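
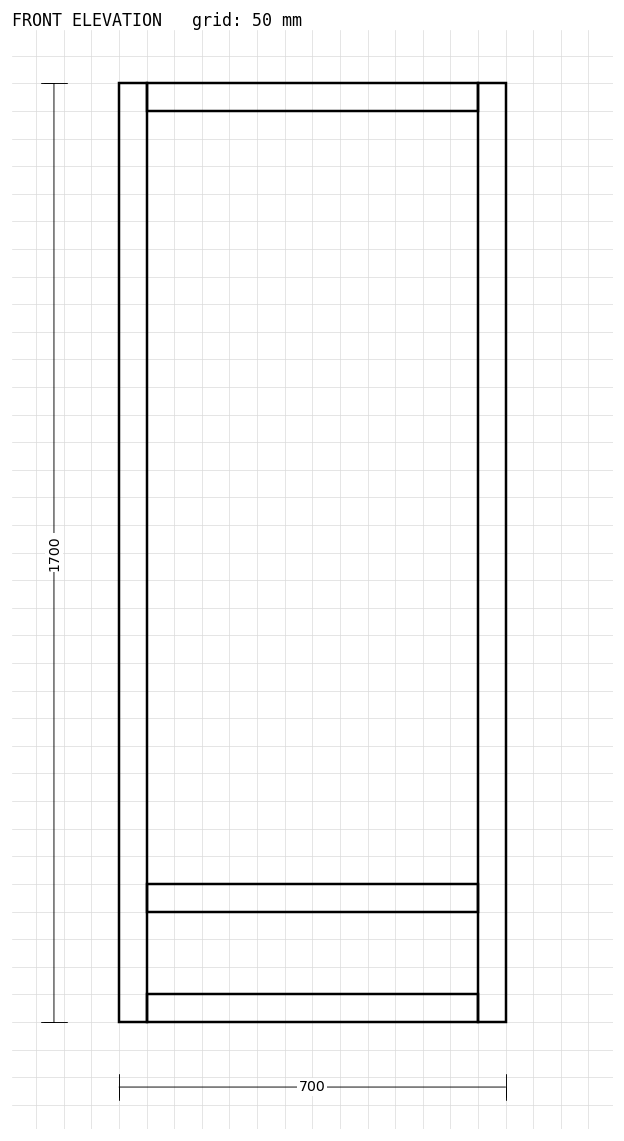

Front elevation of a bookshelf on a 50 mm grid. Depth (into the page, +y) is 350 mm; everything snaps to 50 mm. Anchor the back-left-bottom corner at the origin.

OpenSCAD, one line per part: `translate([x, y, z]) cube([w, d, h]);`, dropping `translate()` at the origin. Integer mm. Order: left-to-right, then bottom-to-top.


cube([50, 350, 1700]);
translate([50, 0, 0]) cube([600, 350, 50]);
translate([50, 0, 200]) cube([600, 350, 50]);
translate([50, 0, 1650]) cube([600, 350, 50]);
translate([650, 0, 0]) cube([50, 350, 1700]);


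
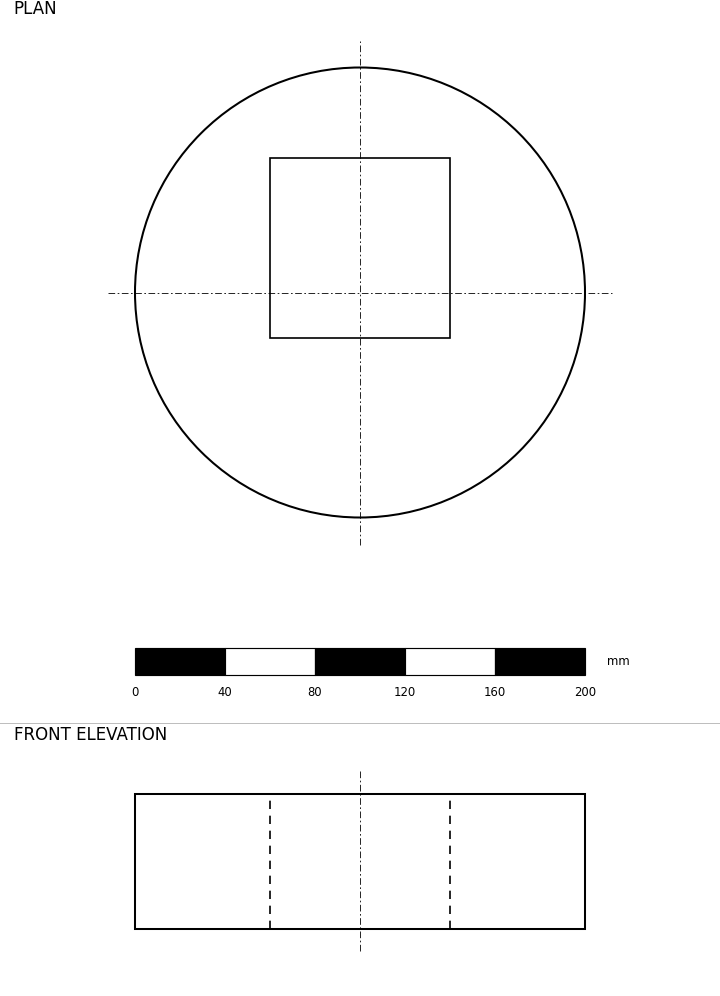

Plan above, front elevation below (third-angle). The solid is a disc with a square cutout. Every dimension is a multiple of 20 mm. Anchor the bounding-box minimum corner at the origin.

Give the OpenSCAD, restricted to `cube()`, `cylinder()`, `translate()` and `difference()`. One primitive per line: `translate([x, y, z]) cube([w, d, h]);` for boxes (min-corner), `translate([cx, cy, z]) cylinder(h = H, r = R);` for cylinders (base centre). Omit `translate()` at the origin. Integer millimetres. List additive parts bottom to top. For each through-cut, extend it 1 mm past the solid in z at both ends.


difference() {
  translate([100, 100, 0]) cylinder(h = 60, r = 100);
  translate([60, 80, -1]) cube([80, 80, 62]);
}


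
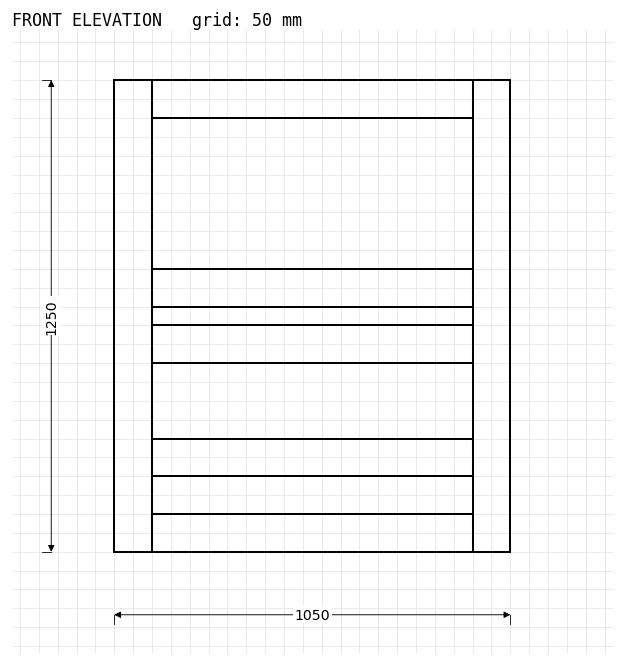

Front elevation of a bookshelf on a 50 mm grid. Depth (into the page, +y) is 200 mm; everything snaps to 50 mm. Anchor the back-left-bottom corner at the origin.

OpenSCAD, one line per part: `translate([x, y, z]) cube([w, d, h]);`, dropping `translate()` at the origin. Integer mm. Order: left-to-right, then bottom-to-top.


cube([100, 200, 1250]);
translate([100, 0, 0]) cube([850, 200, 100]);
translate([100, 0, 200]) cube([850, 200, 100]);
translate([100, 0, 500]) cube([850, 200, 100]);
translate([100, 0, 650]) cube([850, 200, 100]);
translate([100, 0, 1150]) cube([850, 200, 100]);
translate([950, 0, 0]) cube([100, 200, 1250]);


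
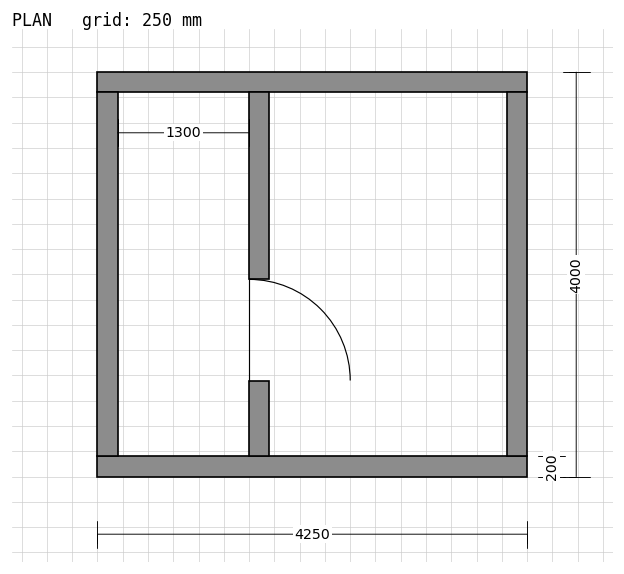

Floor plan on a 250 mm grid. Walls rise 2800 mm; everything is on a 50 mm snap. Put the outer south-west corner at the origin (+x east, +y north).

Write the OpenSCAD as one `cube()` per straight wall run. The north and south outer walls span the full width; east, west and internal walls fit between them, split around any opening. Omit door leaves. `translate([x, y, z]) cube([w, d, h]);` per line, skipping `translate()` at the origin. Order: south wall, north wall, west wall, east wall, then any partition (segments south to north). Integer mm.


cube([4250, 200, 2800]);
translate([0, 3800, 0]) cube([4250, 200, 2800]);
translate([0, 200, 0]) cube([200, 3600, 2800]);
translate([4050, 200, 0]) cube([200, 3600, 2800]);
translate([1500, 200, 0]) cube([200, 750, 2800]);
translate([1500, 1950, 0]) cube([200, 1850, 2800]);


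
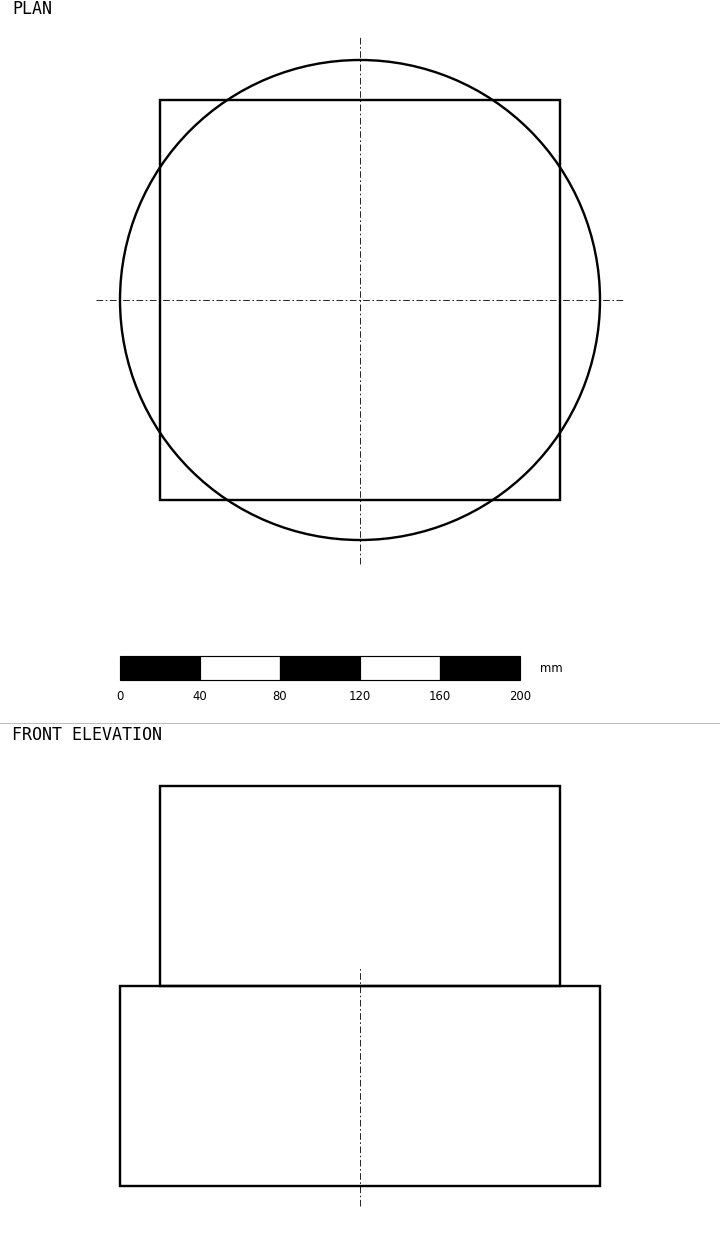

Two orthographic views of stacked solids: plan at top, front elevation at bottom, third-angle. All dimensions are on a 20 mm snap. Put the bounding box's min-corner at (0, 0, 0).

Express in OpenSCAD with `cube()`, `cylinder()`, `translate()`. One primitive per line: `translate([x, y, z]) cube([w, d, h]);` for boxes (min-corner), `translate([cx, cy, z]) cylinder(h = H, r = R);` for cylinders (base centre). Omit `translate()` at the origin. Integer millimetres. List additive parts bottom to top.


translate([120, 120, 0]) cylinder(h = 100, r = 120);
translate([20, 20, 100]) cube([200, 200, 100]);


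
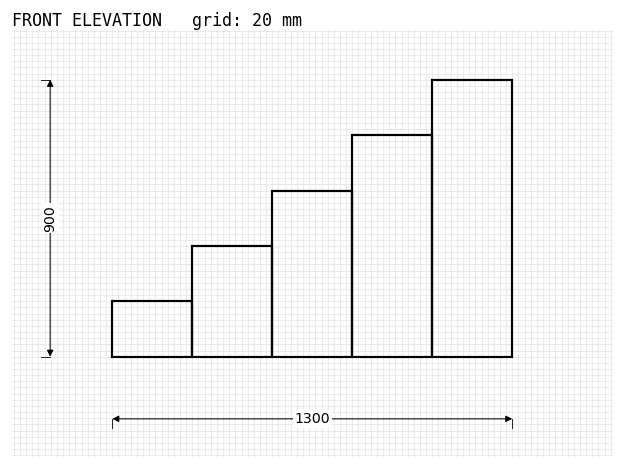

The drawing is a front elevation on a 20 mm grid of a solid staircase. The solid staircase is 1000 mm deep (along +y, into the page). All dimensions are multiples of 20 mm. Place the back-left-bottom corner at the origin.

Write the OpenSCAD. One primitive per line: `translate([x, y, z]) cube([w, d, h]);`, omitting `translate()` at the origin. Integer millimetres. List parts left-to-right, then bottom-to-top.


cube([260, 1000, 180]);
translate([260, 0, 0]) cube([260, 1000, 360]);
translate([520, 0, 0]) cube([260, 1000, 540]);
translate([780, 0, 0]) cube([260, 1000, 720]);
translate([1040, 0, 0]) cube([260, 1000, 900]);


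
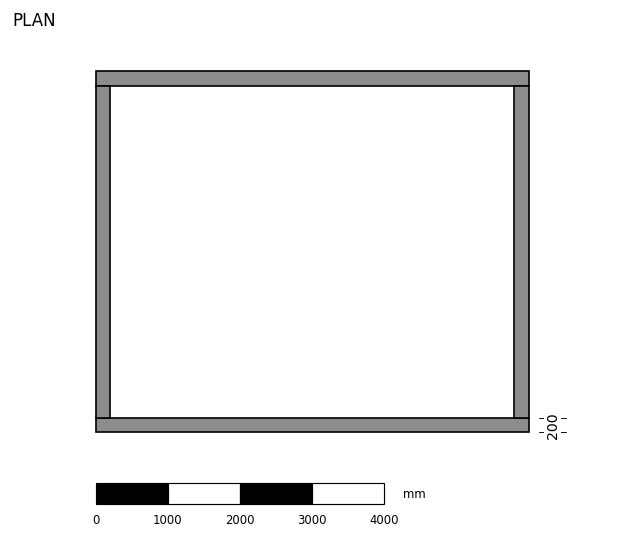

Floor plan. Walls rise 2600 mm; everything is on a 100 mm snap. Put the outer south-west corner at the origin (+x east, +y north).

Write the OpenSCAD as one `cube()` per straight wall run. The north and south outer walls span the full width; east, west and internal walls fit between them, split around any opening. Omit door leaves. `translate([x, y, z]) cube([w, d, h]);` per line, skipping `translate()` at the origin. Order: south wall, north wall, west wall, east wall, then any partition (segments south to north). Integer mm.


cube([6000, 200, 2600]);
translate([0, 4800, 0]) cube([6000, 200, 2600]);
translate([0, 200, 0]) cube([200, 4600, 2600]);
translate([5800, 200, 0]) cube([200, 4600, 2600]);


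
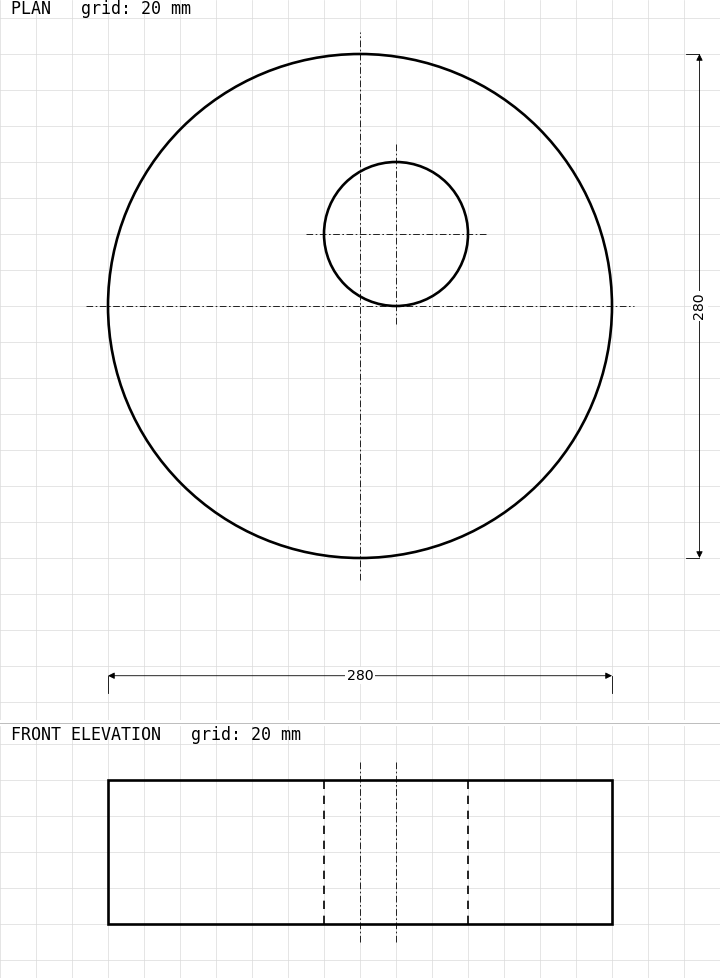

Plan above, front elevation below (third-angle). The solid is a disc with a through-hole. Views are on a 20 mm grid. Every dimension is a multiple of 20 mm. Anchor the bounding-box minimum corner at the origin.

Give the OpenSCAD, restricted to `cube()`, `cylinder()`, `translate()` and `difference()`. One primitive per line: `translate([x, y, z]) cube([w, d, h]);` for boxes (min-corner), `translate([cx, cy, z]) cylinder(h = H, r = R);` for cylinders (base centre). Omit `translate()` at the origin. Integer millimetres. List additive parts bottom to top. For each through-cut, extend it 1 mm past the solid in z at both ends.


difference() {
  translate([140, 140, 0]) cylinder(h = 80, r = 140);
  translate([160, 180, -1]) cylinder(h = 82, r = 40);
}


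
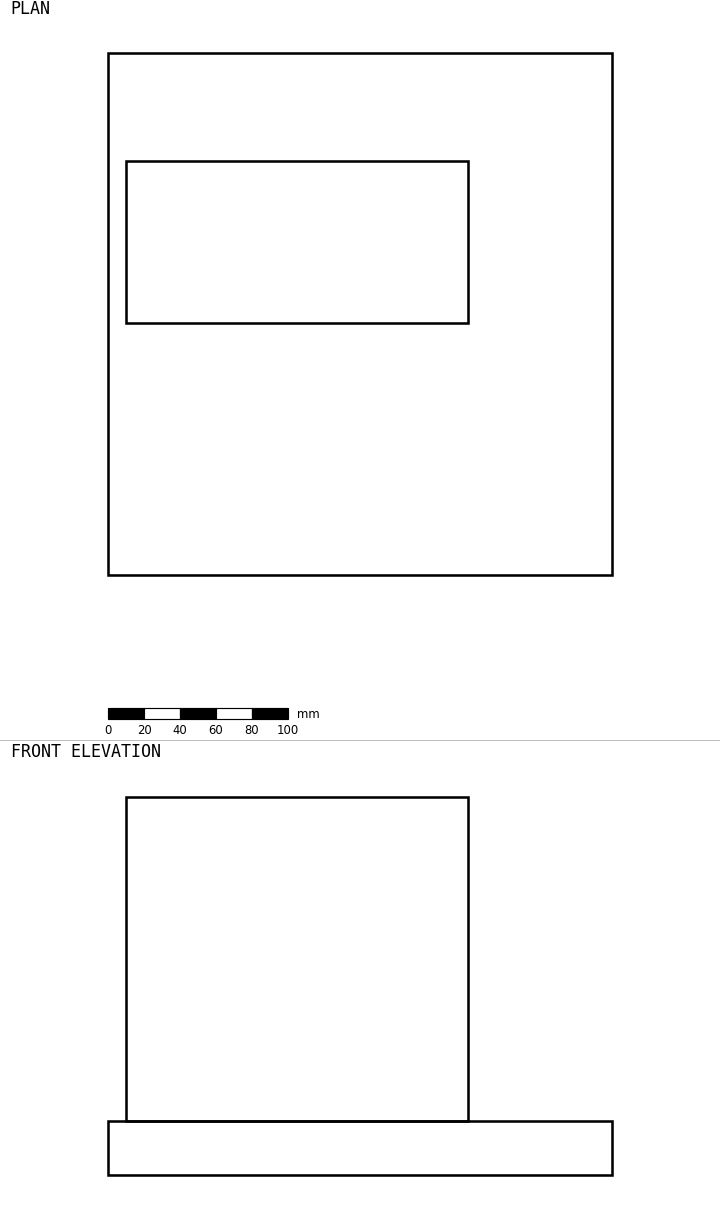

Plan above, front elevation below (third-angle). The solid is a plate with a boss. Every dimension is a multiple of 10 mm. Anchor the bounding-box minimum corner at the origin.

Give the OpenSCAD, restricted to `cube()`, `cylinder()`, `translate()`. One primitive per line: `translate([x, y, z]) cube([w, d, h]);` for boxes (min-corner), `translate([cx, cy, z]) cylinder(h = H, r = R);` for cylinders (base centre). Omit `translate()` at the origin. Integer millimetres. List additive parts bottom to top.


cube([280, 290, 30]);
translate([10, 140, 30]) cube([190, 90, 180]);


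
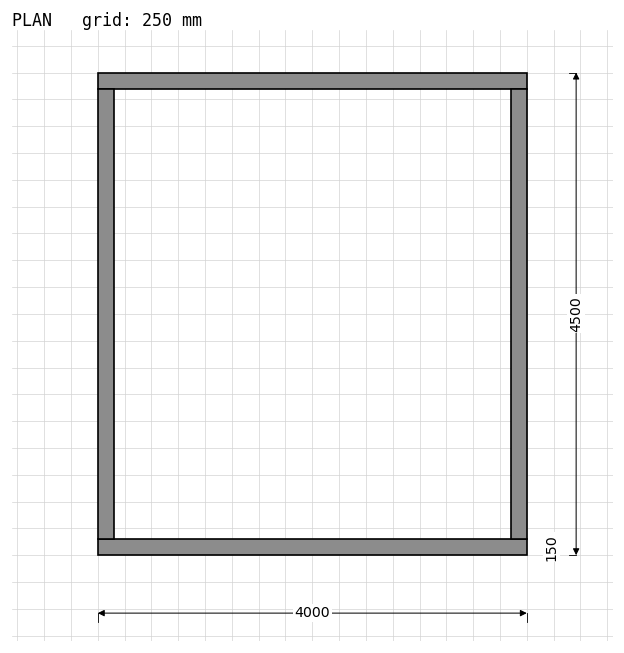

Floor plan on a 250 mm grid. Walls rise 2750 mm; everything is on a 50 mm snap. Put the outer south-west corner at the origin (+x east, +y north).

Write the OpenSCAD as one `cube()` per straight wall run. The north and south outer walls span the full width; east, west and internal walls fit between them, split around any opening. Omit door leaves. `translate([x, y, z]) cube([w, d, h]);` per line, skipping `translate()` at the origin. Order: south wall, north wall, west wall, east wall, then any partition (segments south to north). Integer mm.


cube([4000, 150, 2750]);
translate([0, 4350, 0]) cube([4000, 150, 2750]);
translate([0, 150, 0]) cube([150, 4200, 2750]);
translate([3850, 150, 0]) cube([150, 4200, 2750]);


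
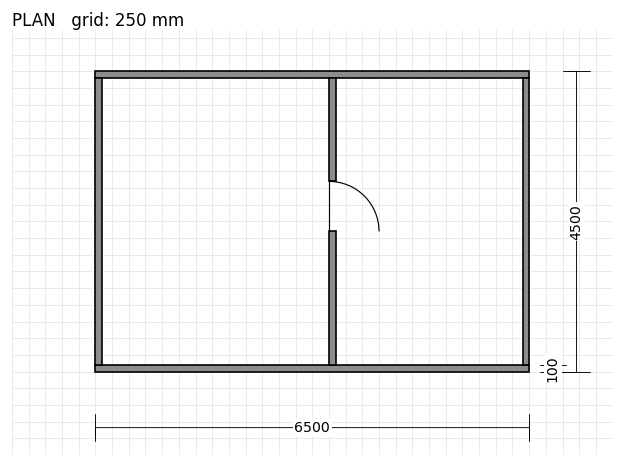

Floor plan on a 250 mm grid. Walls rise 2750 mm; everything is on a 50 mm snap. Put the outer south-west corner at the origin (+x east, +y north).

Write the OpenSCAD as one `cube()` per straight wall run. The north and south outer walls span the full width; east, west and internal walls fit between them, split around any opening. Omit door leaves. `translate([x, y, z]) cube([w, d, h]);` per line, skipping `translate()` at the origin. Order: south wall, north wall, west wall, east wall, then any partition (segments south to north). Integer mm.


cube([6500, 100, 2750]);
translate([0, 4400, 0]) cube([6500, 100, 2750]);
translate([0, 100, 0]) cube([100, 4300, 2750]);
translate([6400, 100, 0]) cube([100, 4300, 2750]);
translate([3500, 100, 0]) cube([100, 2000, 2750]);
translate([3500, 2850, 0]) cube([100, 1550, 2750]);


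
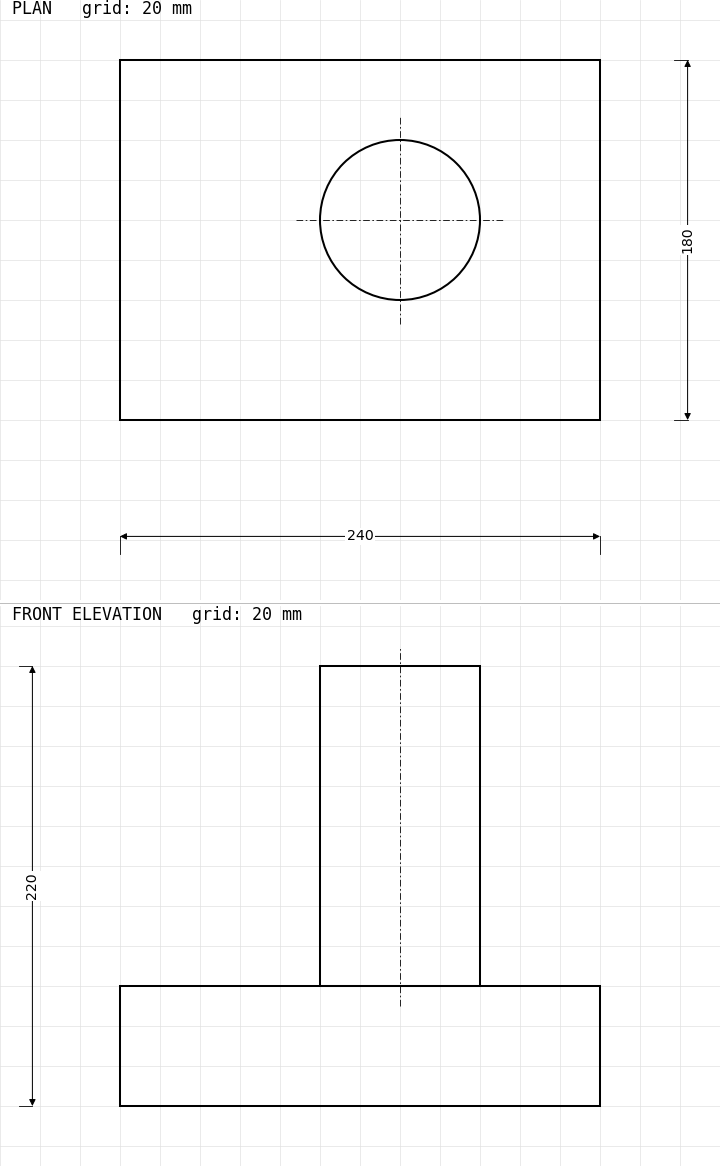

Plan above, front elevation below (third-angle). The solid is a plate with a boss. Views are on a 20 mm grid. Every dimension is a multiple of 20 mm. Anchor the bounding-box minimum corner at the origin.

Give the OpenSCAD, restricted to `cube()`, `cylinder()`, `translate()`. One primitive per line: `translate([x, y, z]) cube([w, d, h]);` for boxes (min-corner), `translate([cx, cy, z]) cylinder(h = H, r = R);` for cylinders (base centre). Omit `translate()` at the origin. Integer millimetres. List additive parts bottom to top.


cube([240, 180, 60]);
translate([140, 100, 60]) cylinder(h = 160, r = 40);


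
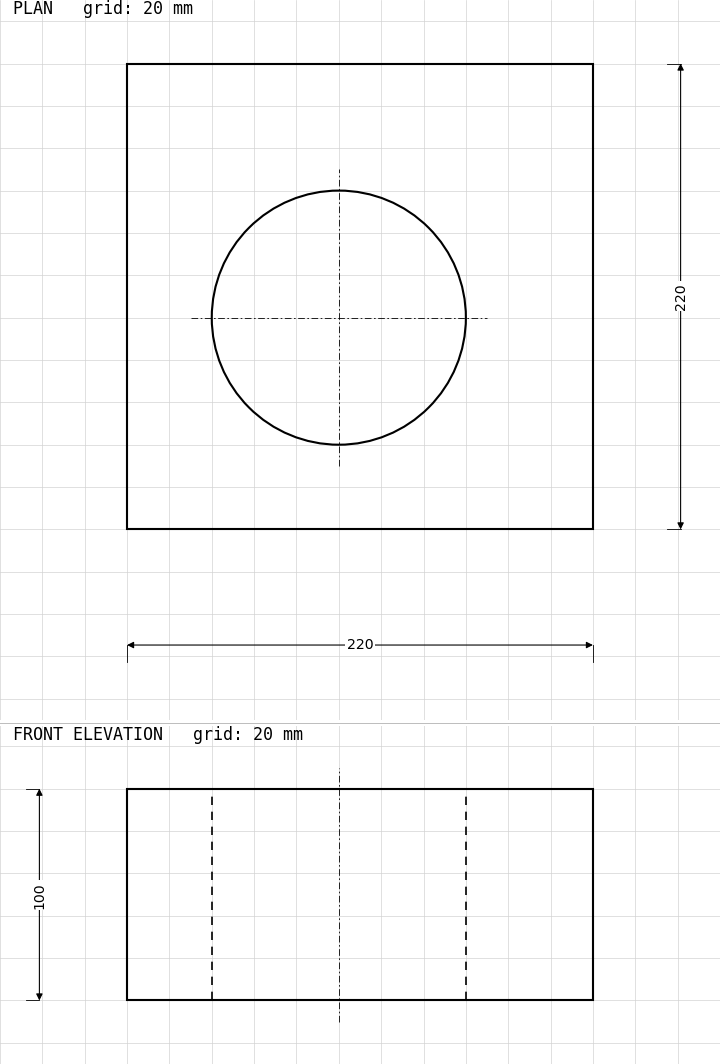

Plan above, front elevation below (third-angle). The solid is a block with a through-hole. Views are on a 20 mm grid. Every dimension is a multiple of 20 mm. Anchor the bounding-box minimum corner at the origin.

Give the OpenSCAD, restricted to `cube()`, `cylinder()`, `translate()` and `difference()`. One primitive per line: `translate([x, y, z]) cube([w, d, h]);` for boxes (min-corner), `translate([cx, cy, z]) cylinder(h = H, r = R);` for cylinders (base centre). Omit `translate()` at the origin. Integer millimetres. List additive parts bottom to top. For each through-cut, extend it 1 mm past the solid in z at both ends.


difference() {
  cube([220, 220, 100]);
  translate([100, 100, -1]) cylinder(h = 102, r = 60);
}


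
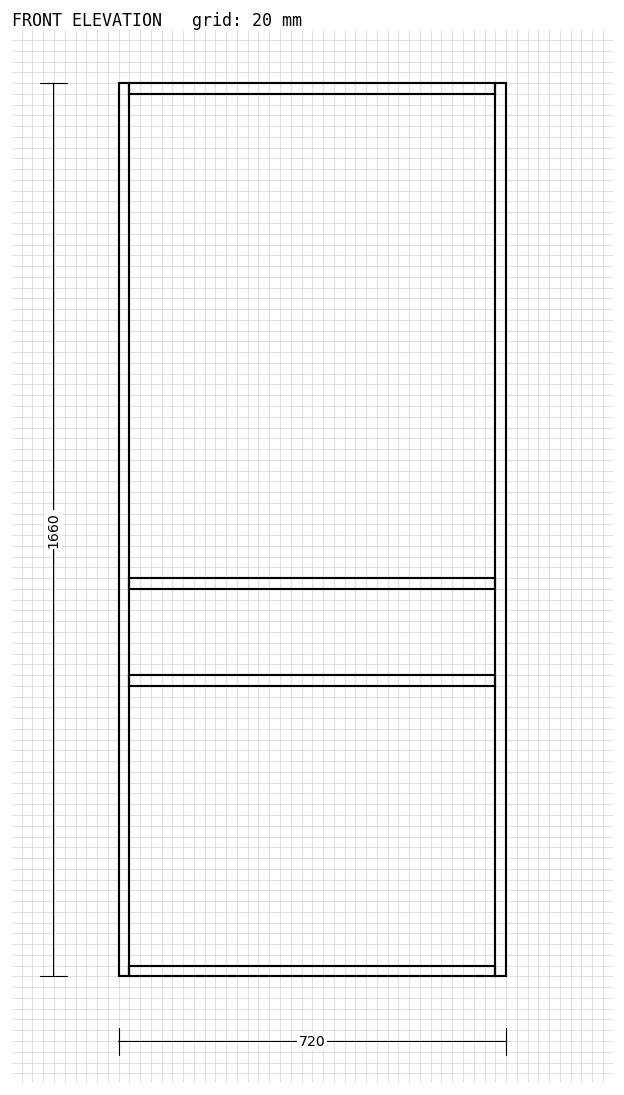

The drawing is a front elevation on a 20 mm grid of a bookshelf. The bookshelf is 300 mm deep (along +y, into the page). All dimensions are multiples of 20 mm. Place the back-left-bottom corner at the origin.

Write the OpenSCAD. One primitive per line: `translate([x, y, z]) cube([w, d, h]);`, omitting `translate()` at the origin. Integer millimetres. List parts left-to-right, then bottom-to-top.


cube([20, 300, 1660]);
translate([20, 0, 0]) cube([680, 300, 20]);
translate([20, 0, 540]) cube([680, 300, 20]);
translate([20, 0, 720]) cube([680, 300, 20]);
translate([20, 0, 1640]) cube([680, 300, 20]);
translate([700, 0, 0]) cube([20, 300, 1660]);


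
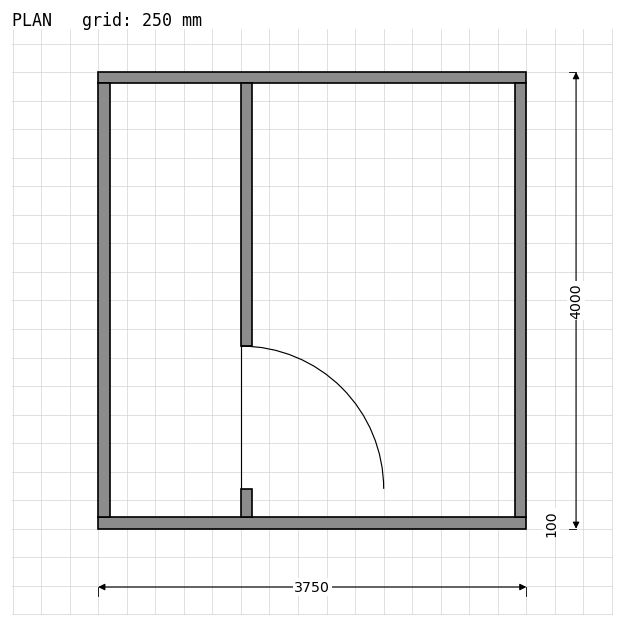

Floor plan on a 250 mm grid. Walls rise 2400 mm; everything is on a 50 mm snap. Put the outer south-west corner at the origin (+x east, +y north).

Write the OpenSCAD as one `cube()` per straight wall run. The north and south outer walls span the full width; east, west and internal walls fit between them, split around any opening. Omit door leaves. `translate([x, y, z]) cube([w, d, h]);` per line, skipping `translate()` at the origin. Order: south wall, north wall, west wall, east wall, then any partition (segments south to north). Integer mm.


cube([3750, 100, 2400]);
translate([0, 3900, 0]) cube([3750, 100, 2400]);
translate([0, 100, 0]) cube([100, 3800, 2400]);
translate([3650, 100, 0]) cube([100, 3800, 2400]);
translate([1250, 100, 0]) cube([100, 250, 2400]);
translate([1250, 1600, 0]) cube([100, 2300, 2400]);


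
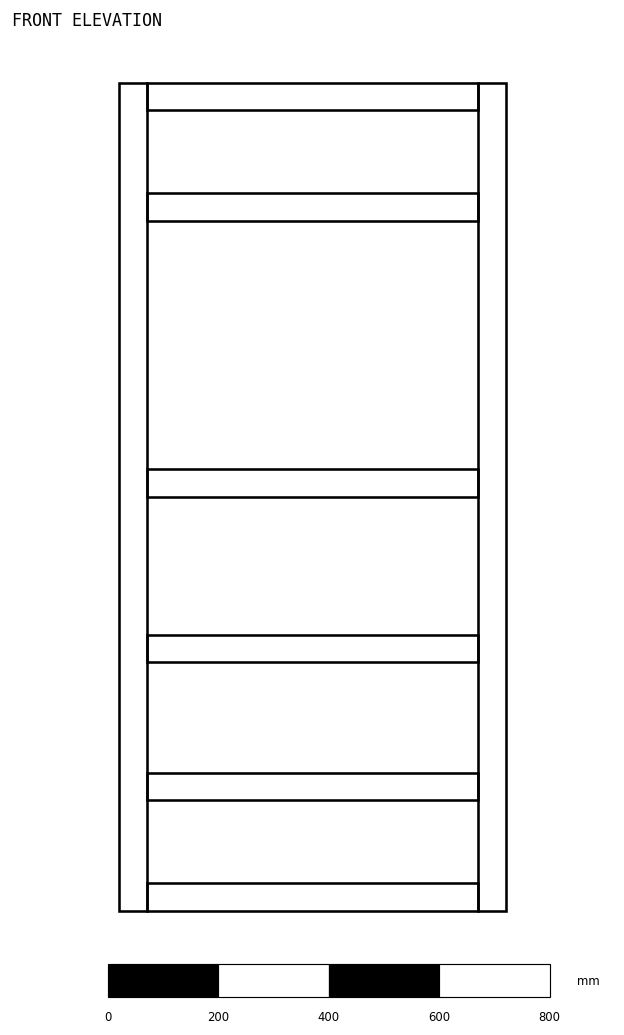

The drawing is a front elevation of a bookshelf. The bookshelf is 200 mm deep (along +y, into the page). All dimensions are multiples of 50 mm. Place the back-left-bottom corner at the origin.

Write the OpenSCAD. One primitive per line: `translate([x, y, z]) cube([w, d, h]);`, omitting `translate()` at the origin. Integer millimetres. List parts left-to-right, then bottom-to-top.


cube([50, 200, 1500]);
translate([50, 0, 0]) cube([600, 200, 50]);
translate([50, 0, 200]) cube([600, 200, 50]);
translate([50, 0, 450]) cube([600, 200, 50]);
translate([50, 0, 750]) cube([600, 200, 50]);
translate([50, 0, 1250]) cube([600, 200, 50]);
translate([50, 0, 1450]) cube([600, 200, 50]);
translate([650, 0, 0]) cube([50, 200, 1500]);


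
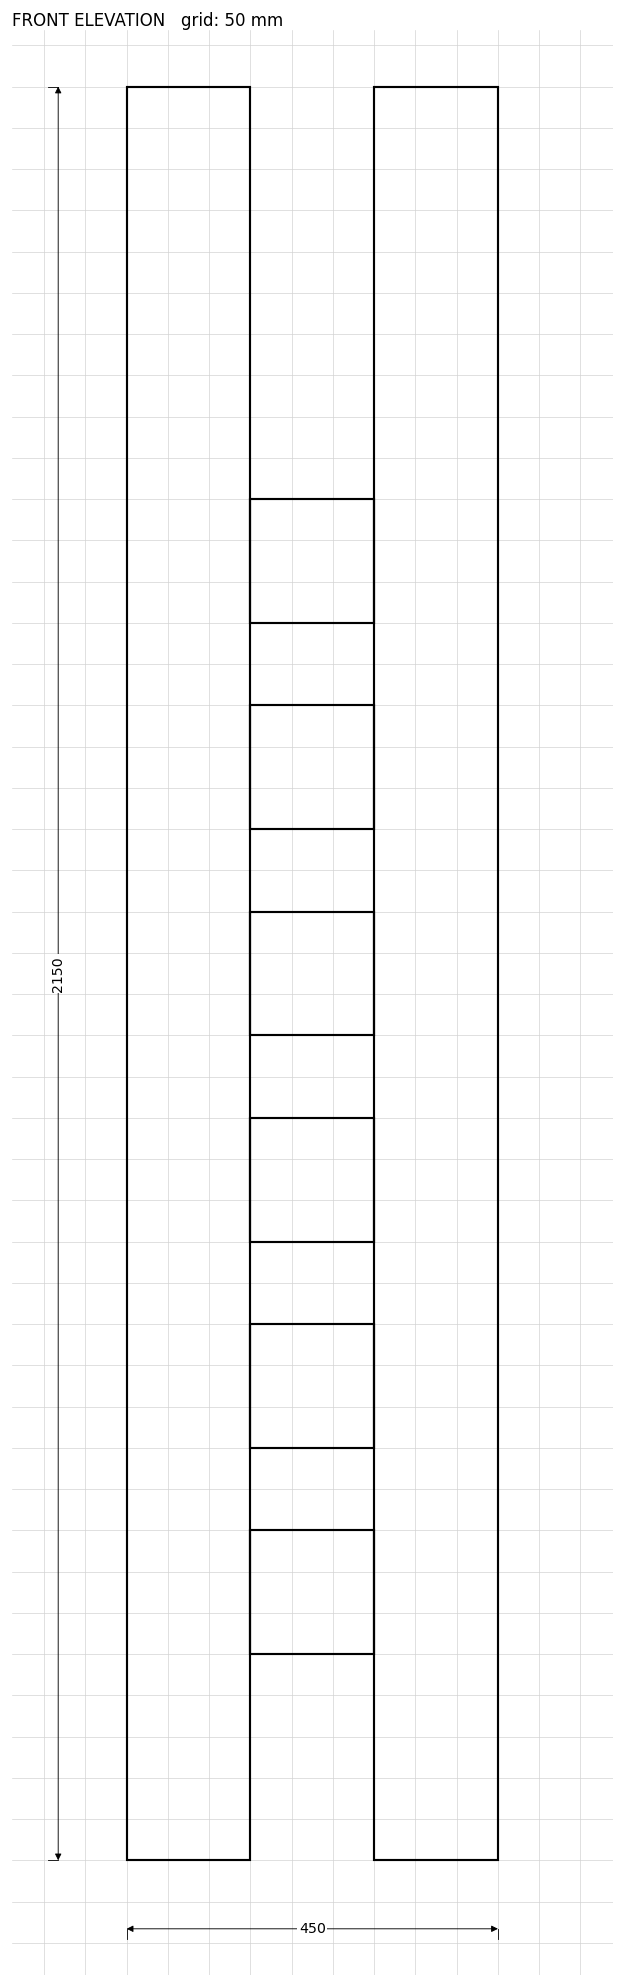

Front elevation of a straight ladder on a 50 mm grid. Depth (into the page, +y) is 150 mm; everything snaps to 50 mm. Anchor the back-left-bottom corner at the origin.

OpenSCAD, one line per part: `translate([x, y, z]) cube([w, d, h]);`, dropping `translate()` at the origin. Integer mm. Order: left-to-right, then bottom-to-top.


cube([150, 150, 2150]);
translate([150, 0, 250]) cube([150, 150, 150]);
translate([150, 0, 500]) cube([150, 150, 150]);
translate([150, 0, 750]) cube([150, 150, 150]);
translate([150, 0, 1000]) cube([150, 150, 150]);
translate([150, 0, 1250]) cube([150, 150, 150]);
translate([150, 0, 1500]) cube([150, 150, 150]);
translate([300, 0, 0]) cube([150, 150, 2150]);


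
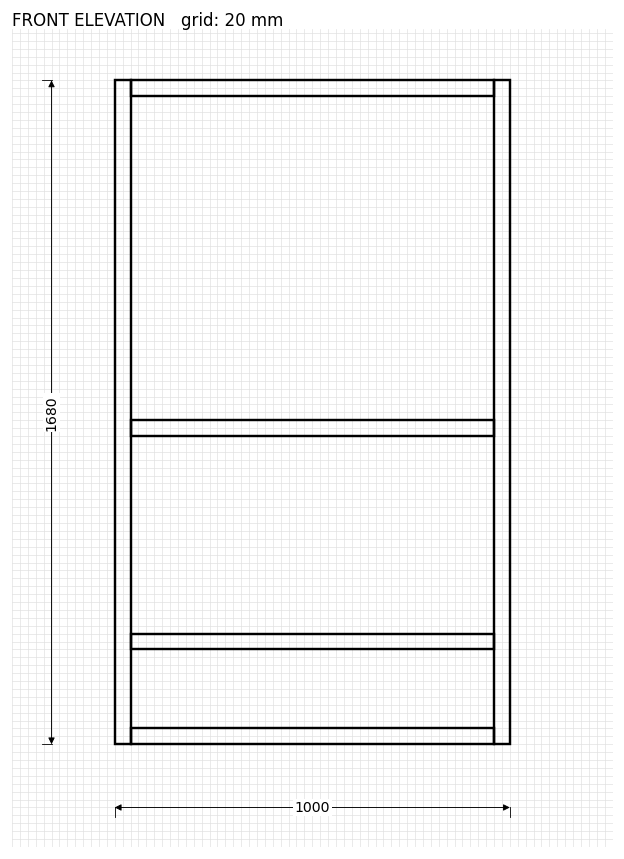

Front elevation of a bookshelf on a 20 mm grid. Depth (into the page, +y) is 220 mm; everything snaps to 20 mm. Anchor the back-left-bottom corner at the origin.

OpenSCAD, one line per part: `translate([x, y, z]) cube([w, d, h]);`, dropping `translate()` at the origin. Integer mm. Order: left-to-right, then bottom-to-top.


cube([40, 220, 1680]);
translate([40, 0, 0]) cube([920, 220, 40]);
translate([40, 0, 240]) cube([920, 220, 40]);
translate([40, 0, 780]) cube([920, 220, 40]);
translate([40, 0, 1640]) cube([920, 220, 40]);
translate([960, 0, 0]) cube([40, 220, 1680]);


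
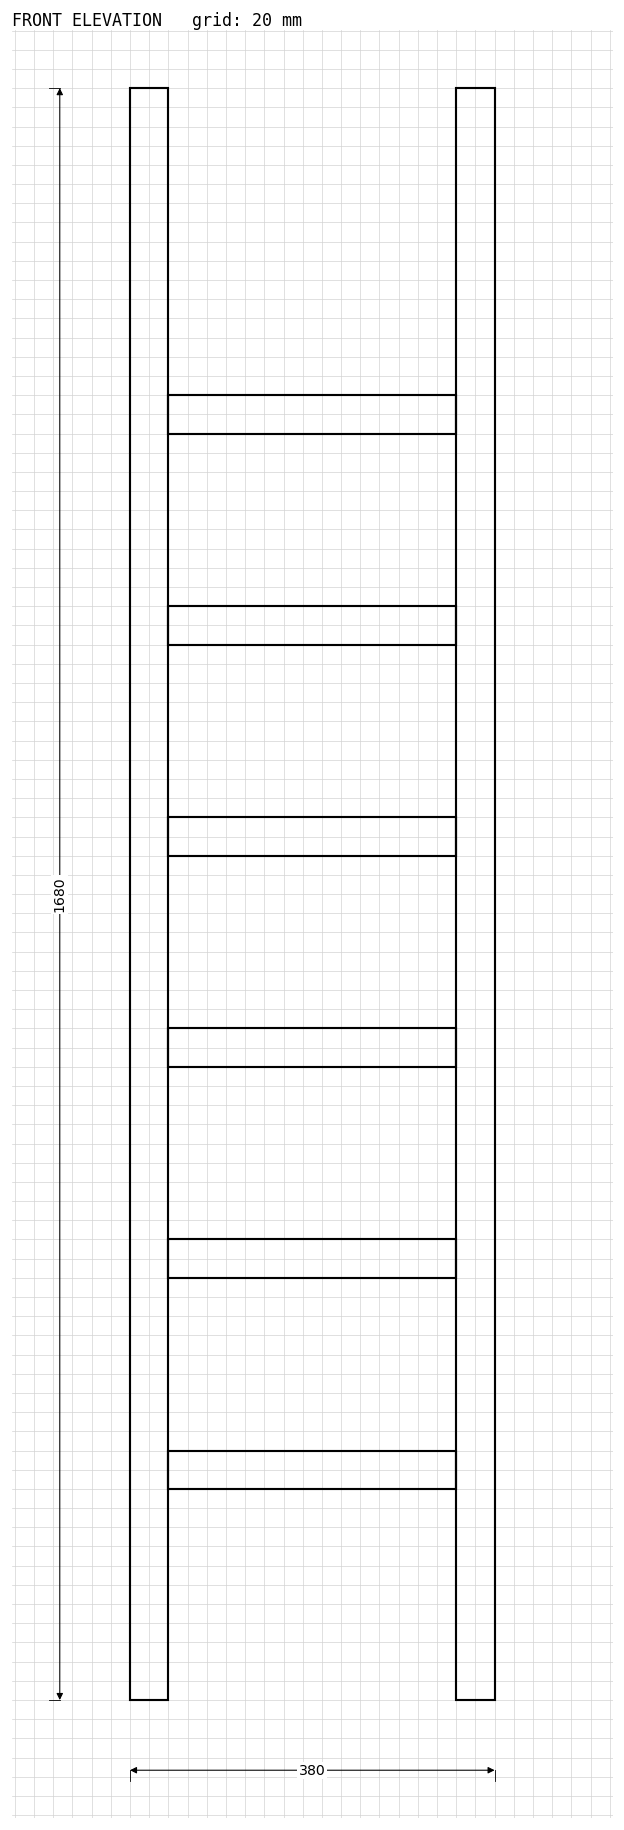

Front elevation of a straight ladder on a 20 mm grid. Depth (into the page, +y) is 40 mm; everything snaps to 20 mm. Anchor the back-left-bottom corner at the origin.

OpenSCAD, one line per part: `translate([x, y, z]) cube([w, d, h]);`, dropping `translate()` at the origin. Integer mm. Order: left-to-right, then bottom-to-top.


cube([40, 40, 1680]);
translate([40, 0, 220]) cube([300, 40, 40]);
translate([40, 0, 440]) cube([300, 40, 40]);
translate([40, 0, 660]) cube([300, 40, 40]);
translate([40, 0, 880]) cube([300, 40, 40]);
translate([40, 0, 1100]) cube([300, 40, 40]);
translate([40, 0, 1320]) cube([300, 40, 40]);
translate([340, 0, 0]) cube([40, 40, 1680]);


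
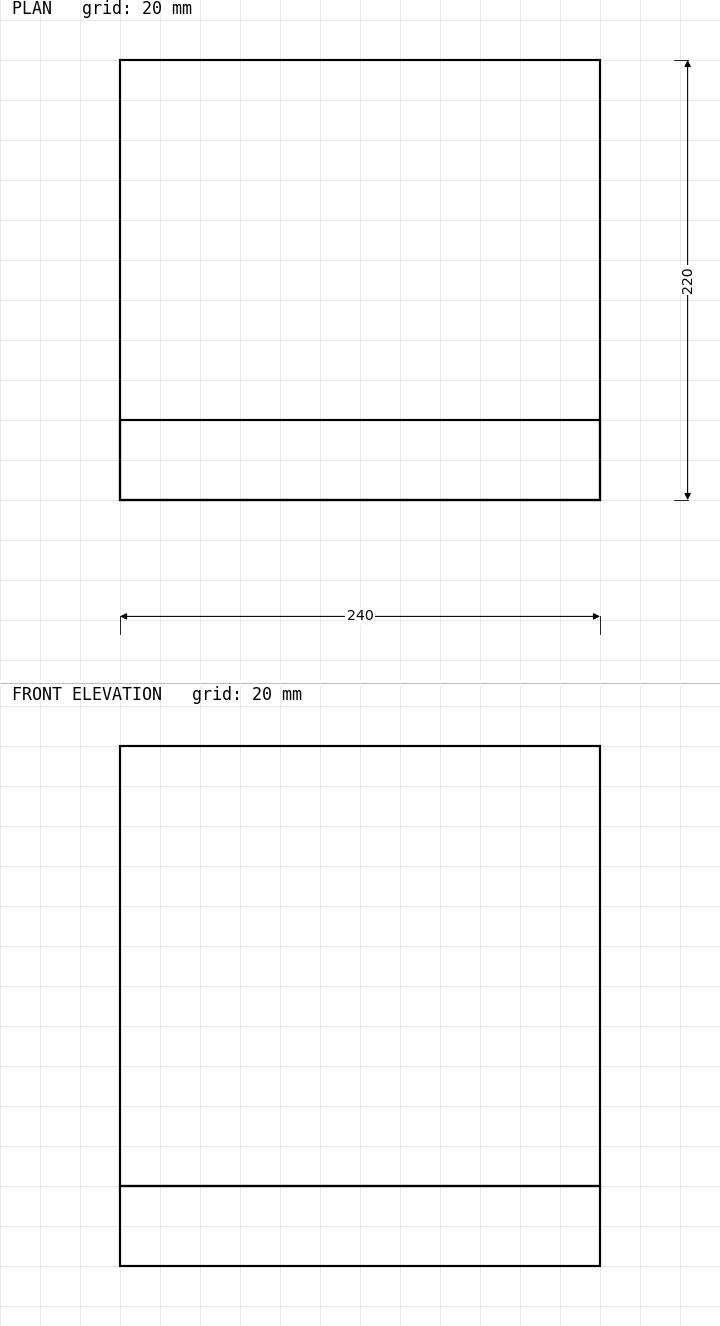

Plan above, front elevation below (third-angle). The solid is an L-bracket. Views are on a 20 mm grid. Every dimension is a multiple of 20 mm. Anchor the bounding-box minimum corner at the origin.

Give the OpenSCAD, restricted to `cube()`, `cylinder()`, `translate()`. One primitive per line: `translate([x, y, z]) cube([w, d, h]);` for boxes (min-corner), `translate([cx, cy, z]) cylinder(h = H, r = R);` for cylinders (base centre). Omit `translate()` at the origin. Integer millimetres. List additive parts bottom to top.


cube([240, 220, 40]);
translate([0, 0, 40]) cube([240, 40, 220]);


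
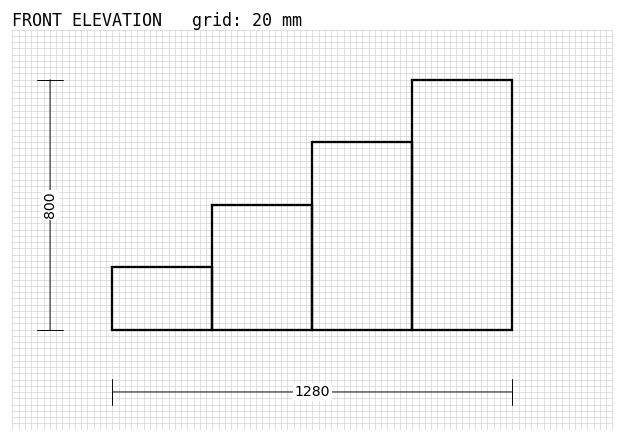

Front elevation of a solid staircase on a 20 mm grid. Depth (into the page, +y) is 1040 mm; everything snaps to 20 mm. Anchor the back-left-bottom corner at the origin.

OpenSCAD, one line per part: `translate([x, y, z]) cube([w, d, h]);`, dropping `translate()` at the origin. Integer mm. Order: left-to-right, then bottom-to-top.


cube([320, 1040, 200]);
translate([320, 0, 0]) cube([320, 1040, 400]);
translate([640, 0, 0]) cube([320, 1040, 600]);
translate([960, 0, 0]) cube([320, 1040, 800]);


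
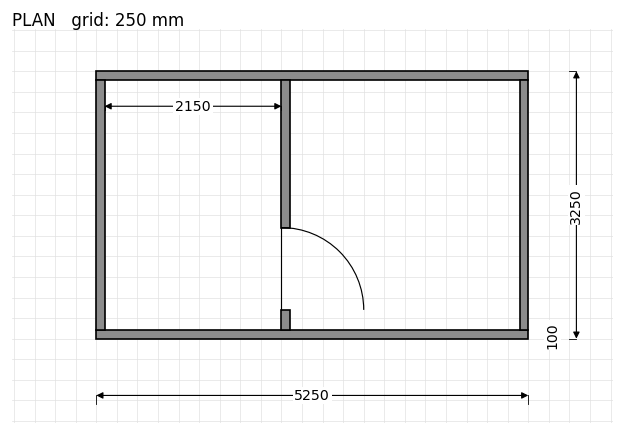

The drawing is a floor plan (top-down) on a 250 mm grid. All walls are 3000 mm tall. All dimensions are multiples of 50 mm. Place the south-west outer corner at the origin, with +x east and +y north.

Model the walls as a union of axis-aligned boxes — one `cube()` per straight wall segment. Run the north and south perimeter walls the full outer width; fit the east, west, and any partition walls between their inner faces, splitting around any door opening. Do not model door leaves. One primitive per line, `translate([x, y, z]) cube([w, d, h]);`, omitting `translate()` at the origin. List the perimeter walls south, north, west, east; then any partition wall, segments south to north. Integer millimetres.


cube([5250, 100, 3000]);
translate([0, 3150, 0]) cube([5250, 100, 3000]);
translate([0, 100, 0]) cube([100, 3050, 3000]);
translate([5150, 100, 0]) cube([100, 3050, 3000]);
translate([2250, 100, 0]) cube([100, 250, 3000]);
translate([2250, 1350, 0]) cube([100, 1800, 3000]);


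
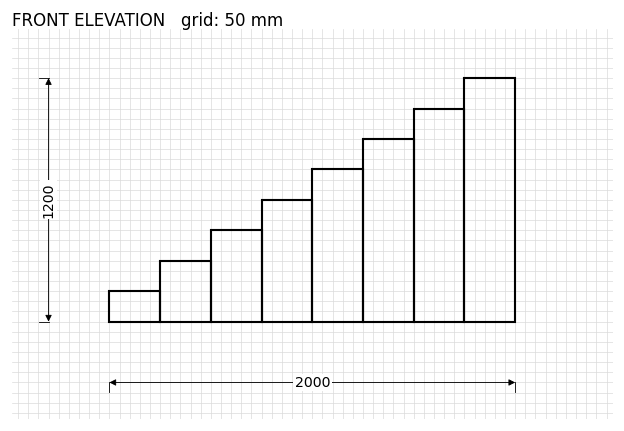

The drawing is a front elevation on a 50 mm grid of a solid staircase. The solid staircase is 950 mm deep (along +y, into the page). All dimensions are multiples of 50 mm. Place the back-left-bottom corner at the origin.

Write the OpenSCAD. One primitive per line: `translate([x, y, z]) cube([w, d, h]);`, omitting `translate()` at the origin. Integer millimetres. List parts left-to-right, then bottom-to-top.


cube([250, 950, 150]);
translate([250, 0, 0]) cube([250, 950, 300]);
translate([500, 0, 0]) cube([250, 950, 450]);
translate([750, 0, 0]) cube([250, 950, 600]);
translate([1000, 0, 0]) cube([250, 950, 750]);
translate([1250, 0, 0]) cube([250, 950, 900]);
translate([1500, 0, 0]) cube([250, 950, 1050]);
translate([1750, 0, 0]) cube([250, 950, 1200]);


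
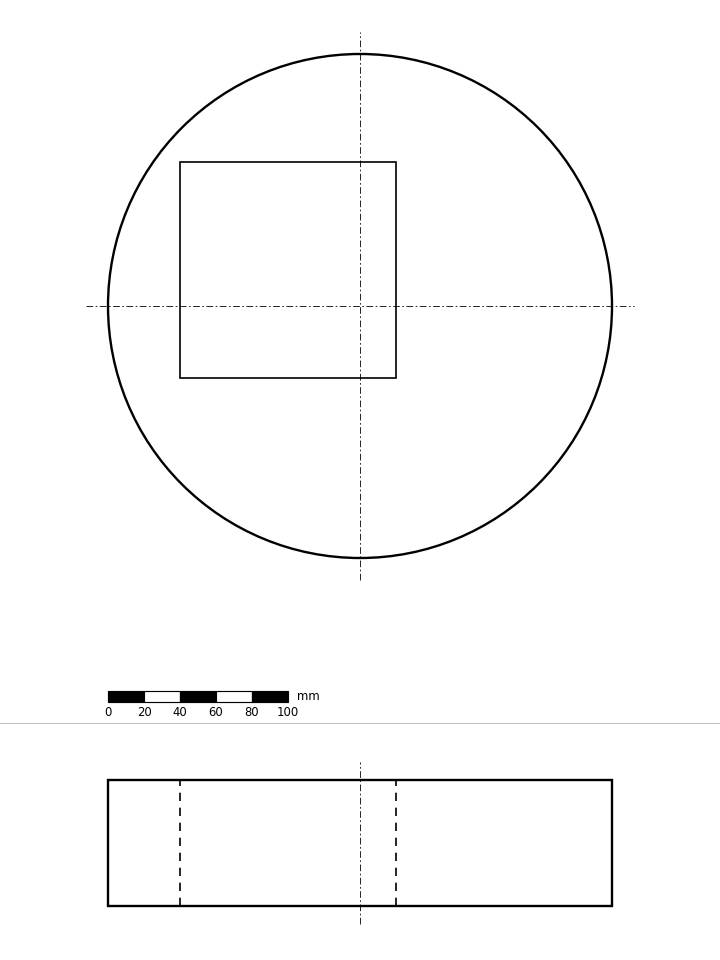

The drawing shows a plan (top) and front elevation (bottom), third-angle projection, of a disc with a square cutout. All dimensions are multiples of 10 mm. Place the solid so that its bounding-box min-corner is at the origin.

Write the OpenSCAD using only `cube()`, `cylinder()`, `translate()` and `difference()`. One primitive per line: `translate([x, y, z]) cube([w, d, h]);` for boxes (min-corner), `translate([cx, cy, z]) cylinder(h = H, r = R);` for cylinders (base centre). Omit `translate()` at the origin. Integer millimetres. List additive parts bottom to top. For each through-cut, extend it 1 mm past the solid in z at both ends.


difference() {
  translate([140, 140, 0]) cylinder(h = 70, r = 140);
  translate([40, 100, -1]) cube([120, 120, 72]);
}


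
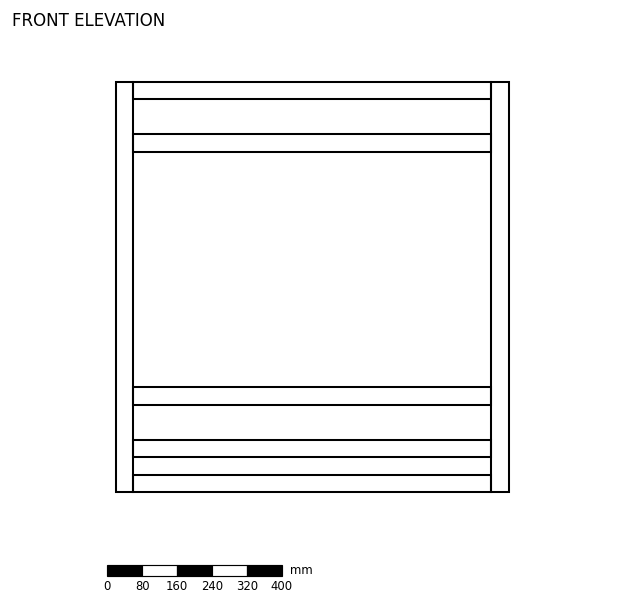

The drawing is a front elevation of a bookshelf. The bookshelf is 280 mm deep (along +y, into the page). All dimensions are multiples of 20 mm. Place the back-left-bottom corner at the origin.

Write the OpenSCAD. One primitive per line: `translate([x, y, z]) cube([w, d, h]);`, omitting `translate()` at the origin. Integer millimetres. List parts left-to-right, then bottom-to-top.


cube([40, 280, 940]);
translate([40, 0, 0]) cube([820, 280, 40]);
translate([40, 0, 80]) cube([820, 280, 40]);
translate([40, 0, 200]) cube([820, 280, 40]);
translate([40, 0, 780]) cube([820, 280, 40]);
translate([40, 0, 900]) cube([820, 280, 40]);
translate([860, 0, 0]) cube([40, 280, 940]);


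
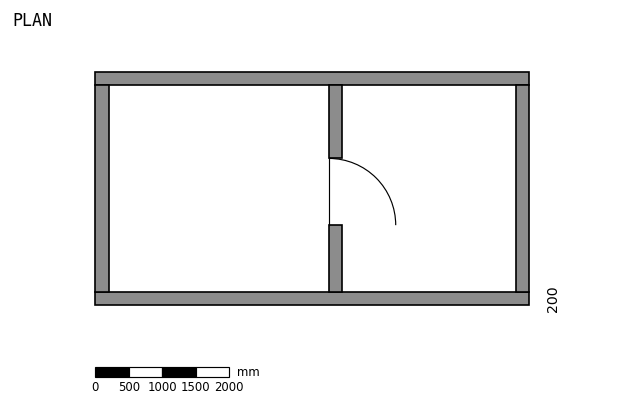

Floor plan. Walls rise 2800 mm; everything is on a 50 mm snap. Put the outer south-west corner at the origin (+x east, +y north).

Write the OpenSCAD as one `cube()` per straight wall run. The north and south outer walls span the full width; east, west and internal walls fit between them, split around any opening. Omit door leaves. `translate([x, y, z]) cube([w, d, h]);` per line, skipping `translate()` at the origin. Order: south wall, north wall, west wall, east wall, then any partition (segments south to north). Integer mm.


cube([6500, 200, 2800]);
translate([0, 3300, 0]) cube([6500, 200, 2800]);
translate([0, 200, 0]) cube([200, 3100, 2800]);
translate([6300, 200, 0]) cube([200, 3100, 2800]);
translate([3500, 200, 0]) cube([200, 1000, 2800]);
translate([3500, 2200, 0]) cube([200, 1100, 2800]);


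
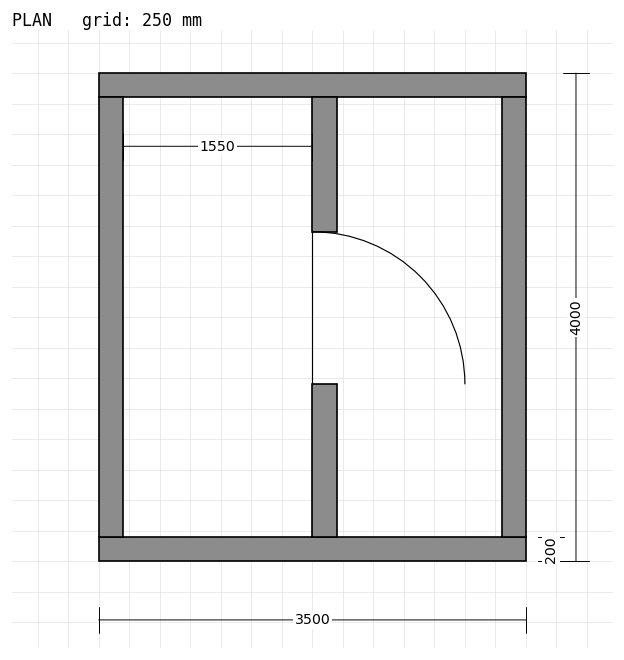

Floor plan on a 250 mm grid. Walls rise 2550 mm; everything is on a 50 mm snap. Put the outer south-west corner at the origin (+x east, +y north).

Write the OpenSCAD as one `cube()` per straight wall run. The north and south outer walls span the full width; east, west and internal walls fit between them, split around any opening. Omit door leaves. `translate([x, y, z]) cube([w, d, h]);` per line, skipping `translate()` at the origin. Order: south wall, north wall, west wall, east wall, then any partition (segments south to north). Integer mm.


cube([3500, 200, 2550]);
translate([0, 3800, 0]) cube([3500, 200, 2550]);
translate([0, 200, 0]) cube([200, 3600, 2550]);
translate([3300, 200, 0]) cube([200, 3600, 2550]);
translate([1750, 200, 0]) cube([200, 1250, 2550]);
translate([1750, 2700, 0]) cube([200, 1100, 2550]);


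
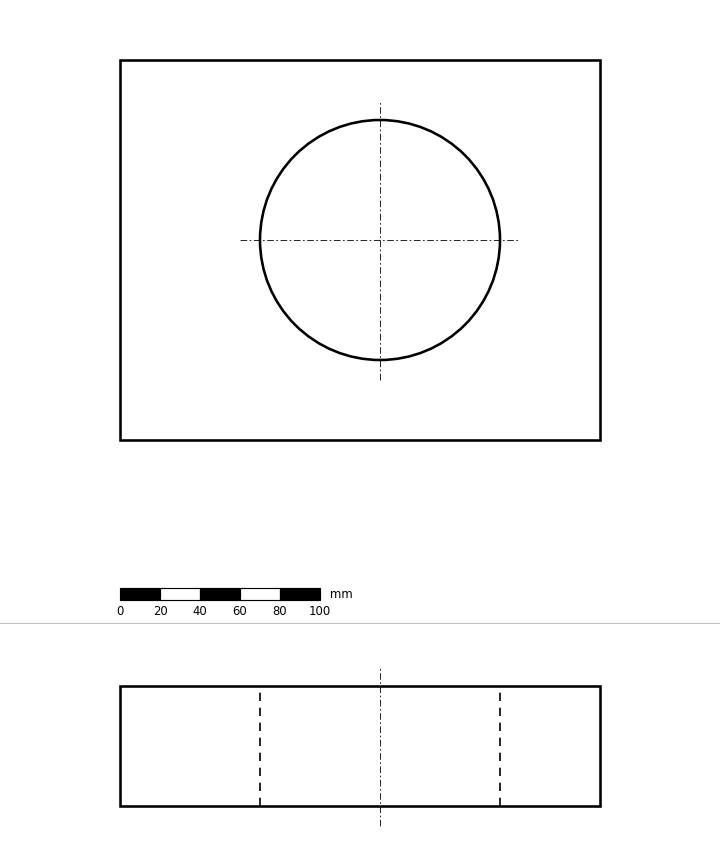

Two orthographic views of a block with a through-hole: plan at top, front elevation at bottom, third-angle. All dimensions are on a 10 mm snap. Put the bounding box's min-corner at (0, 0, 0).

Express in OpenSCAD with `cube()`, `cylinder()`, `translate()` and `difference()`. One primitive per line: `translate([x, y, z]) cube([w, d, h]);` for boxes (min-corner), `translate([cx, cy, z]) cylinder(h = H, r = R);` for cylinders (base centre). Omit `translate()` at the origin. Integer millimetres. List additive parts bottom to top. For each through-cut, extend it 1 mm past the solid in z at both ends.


difference() {
  cube([240, 190, 60]);
  translate([130, 100, -1]) cylinder(h = 62, r = 60);
}


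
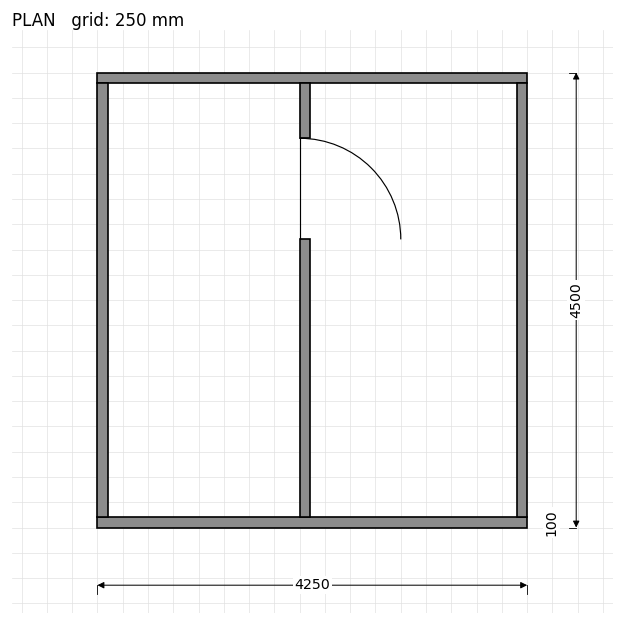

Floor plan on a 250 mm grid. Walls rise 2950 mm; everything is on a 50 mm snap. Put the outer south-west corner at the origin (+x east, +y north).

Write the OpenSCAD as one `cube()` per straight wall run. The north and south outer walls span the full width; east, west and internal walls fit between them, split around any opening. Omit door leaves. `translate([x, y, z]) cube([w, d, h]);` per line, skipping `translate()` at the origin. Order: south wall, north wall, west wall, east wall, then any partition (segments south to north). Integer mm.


cube([4250, 100, 2950]);
translate([0, 4400, 0]) cube([4250, 100, 2950]);
translate([0, 100, 0]) cube([100, 4300, 2950]);
translate([4150, 100, 0]) cube([100, 4300, 2950]);
translate([2000, 100, 0]) cube([100, 2750, 2950]);
translate([2000, 3850, 0]) cube([100, 550, 2950]);


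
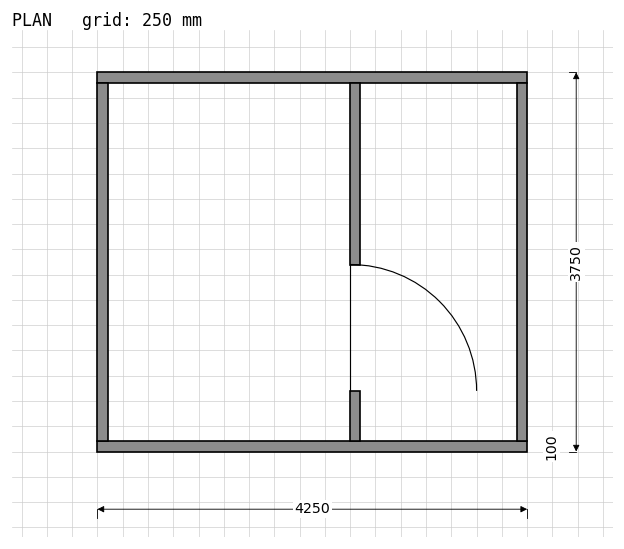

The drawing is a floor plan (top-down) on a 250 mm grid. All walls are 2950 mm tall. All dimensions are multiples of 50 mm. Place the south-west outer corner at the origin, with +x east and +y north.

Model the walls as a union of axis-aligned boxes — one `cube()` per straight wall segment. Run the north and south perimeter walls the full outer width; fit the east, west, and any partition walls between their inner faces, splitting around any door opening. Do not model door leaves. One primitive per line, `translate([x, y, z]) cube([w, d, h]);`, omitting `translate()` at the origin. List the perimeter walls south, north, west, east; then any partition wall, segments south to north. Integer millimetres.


cube([4250, 100, 2950]);
translate([0, 3650, 0]) cube([4250, 100, 2950]);
translate([0, 100, 0]) cube([100, 3550, 2950]);
translate([4150, 100, 0]) cube([100, 3550, 2950]);
translate([2500, 100, 0]) cube([100, 500, 2950]);
translate([2500, 1850, 0]) cube([100, 1800, 2950]);


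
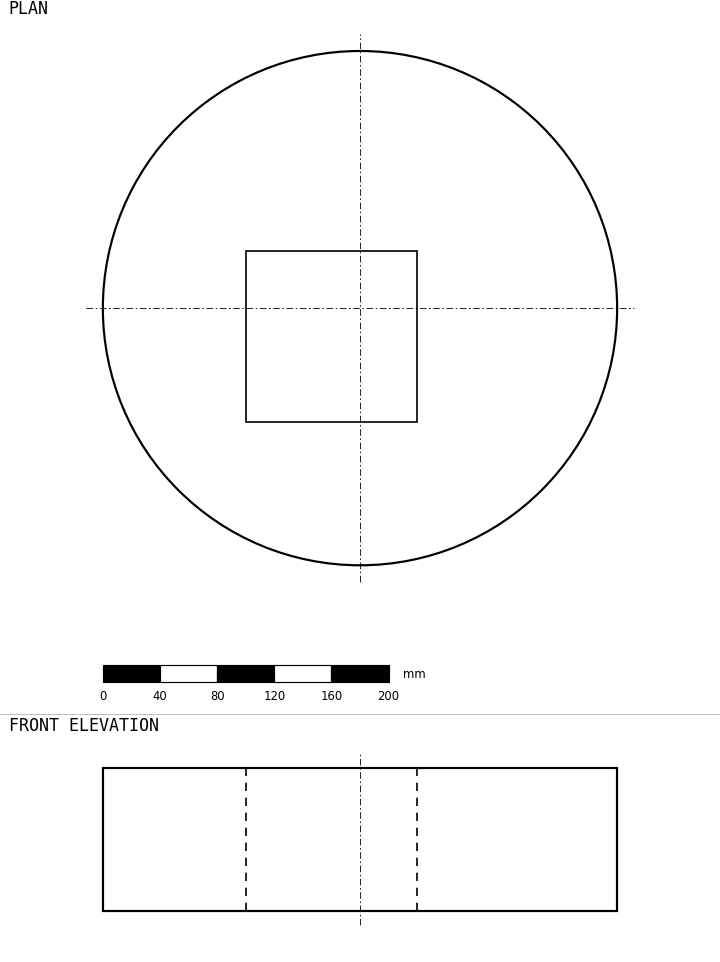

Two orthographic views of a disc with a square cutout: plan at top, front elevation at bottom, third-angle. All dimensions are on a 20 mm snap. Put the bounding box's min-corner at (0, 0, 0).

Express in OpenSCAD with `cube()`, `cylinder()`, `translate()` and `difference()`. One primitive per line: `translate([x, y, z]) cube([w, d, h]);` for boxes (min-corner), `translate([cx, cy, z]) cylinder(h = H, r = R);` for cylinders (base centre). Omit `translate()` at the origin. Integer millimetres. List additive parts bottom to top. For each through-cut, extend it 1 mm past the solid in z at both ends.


difference() {
  translate([180, 180, 0]) cylinder(h = 100, r = 180);
  translate([100, 100, -1]) cube([120, 120, 102]);
}


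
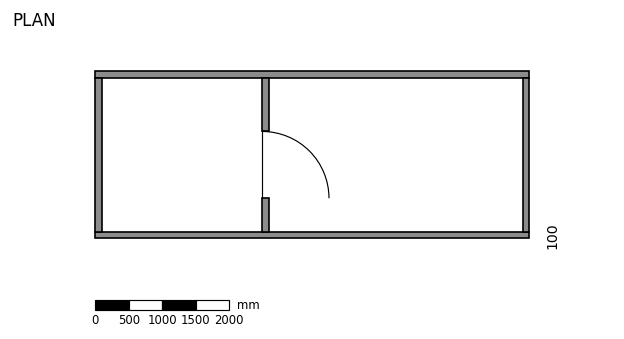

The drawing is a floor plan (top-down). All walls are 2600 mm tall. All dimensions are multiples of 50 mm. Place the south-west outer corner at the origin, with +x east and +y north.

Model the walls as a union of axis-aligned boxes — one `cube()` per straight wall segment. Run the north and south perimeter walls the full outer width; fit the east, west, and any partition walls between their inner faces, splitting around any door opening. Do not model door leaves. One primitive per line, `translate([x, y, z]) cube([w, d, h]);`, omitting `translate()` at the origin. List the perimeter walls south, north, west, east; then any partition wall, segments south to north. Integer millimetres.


cube([6500, 100, 2600]);
translate([0, 2400, 0]) cube([6500, 100, 2600]);
translate([0, 100, 0]) cube([100, 2300, 2600]);
translate([6400, 100, 0]) cube([100, 2300, 2600]);
translate([2500, 100, 0]) cube([100, 500, 2600]);
translate([2500, 1600, 0]) cube([100, 800, 2600]);


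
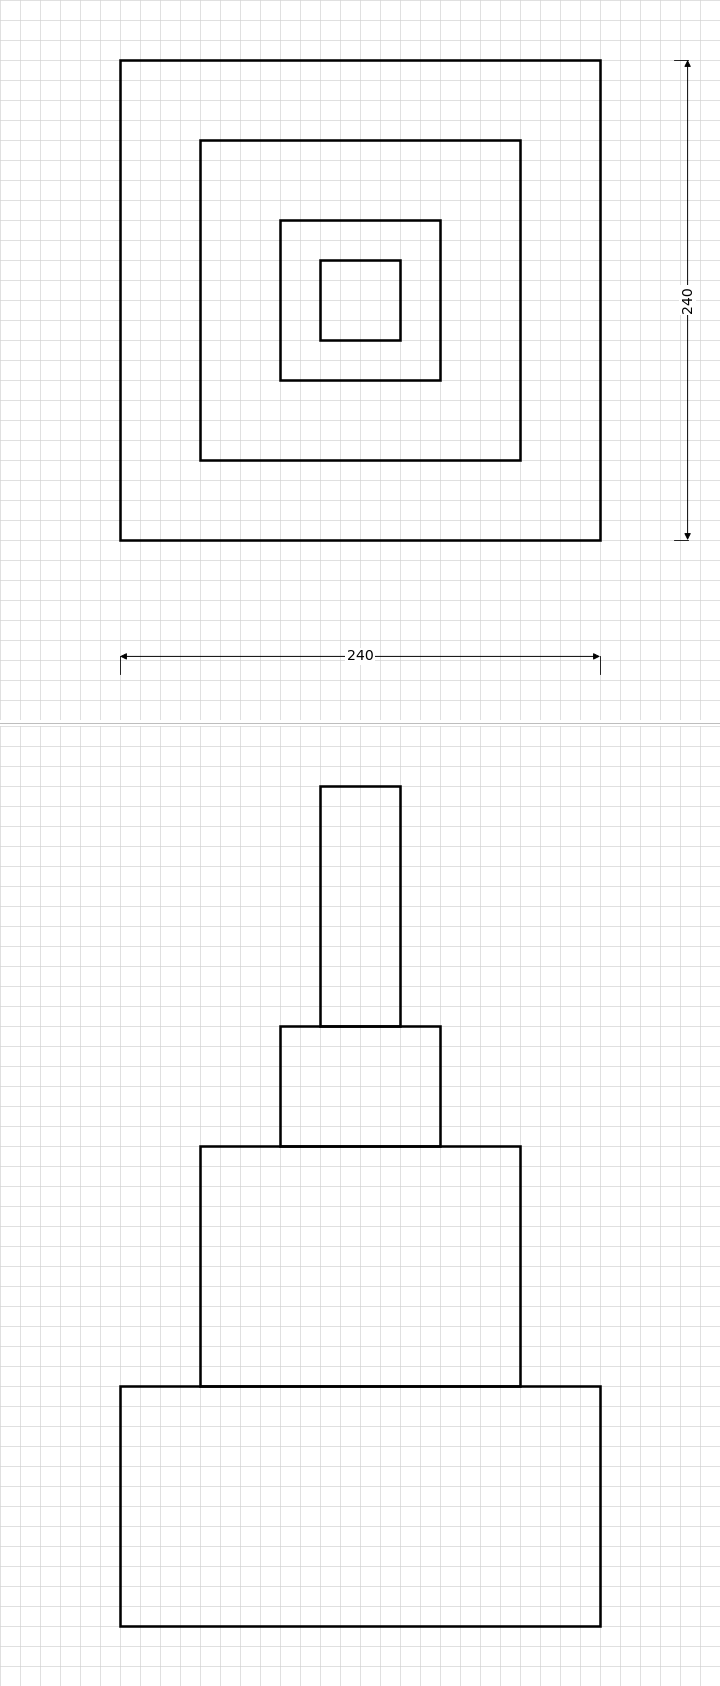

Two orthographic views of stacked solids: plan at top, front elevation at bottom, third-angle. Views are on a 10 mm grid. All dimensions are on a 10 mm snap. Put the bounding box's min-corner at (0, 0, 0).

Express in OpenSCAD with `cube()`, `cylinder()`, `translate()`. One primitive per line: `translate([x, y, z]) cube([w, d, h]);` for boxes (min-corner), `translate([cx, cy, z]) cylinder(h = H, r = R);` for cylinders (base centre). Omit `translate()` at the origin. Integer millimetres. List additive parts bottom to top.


cube([240, 240, 120]);
translate([40, 40, 120]) cube([160, 160, 120]);
translate([80, 80, 240]) cube([80, 80, 60]);
translate([100, 100, 300]) cube([40, 40, 120]);


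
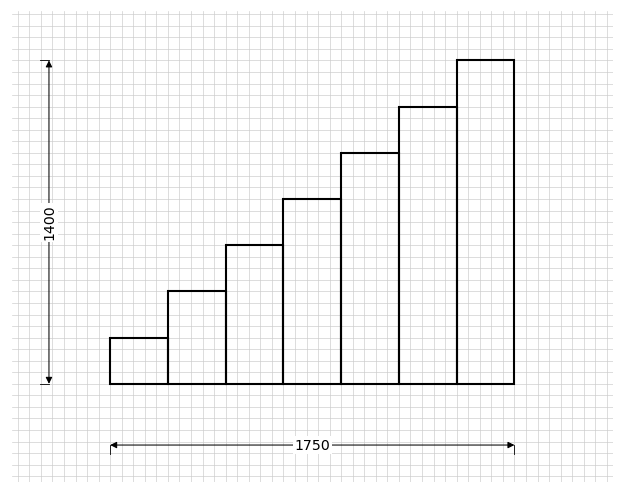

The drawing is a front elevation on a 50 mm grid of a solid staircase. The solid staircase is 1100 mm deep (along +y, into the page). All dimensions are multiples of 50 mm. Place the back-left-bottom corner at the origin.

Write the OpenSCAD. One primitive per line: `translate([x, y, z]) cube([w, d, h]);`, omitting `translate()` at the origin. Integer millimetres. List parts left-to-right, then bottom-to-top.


cube([250, 1100, 200]);
translate([250, 0, 0]) cube([250, 1100, 400]);
translate([500, 0, 0]) cube([250, 1100, 600]);
translate([750, 0, 0]) cube([250, 1100, 800]);
translate([1000, 0, 0]) cube([250, 1100, 1000]);
translate([1250, 0, 0]) cube([250, 1100, 1200]);
translate([1500, 0, 0]) cube([250, 1100, 1400]);


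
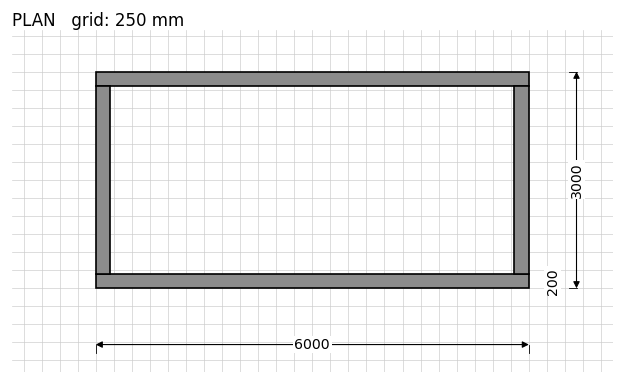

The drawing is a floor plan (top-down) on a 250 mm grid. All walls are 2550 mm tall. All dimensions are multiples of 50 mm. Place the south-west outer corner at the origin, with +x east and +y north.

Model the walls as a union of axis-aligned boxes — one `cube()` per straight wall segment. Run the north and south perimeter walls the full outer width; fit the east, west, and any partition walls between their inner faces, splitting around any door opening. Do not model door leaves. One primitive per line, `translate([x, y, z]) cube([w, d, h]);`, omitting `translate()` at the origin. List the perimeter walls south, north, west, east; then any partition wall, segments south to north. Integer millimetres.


cube([6000, 200, 2550]);
translate([0, 2800, 0]) cube([6000, 200, 2550]);
translate([0, 200, 0]) cube([200, 2600, 2550]);
translate([5800, 200, 0]) cube([200, 2600, 2550]);


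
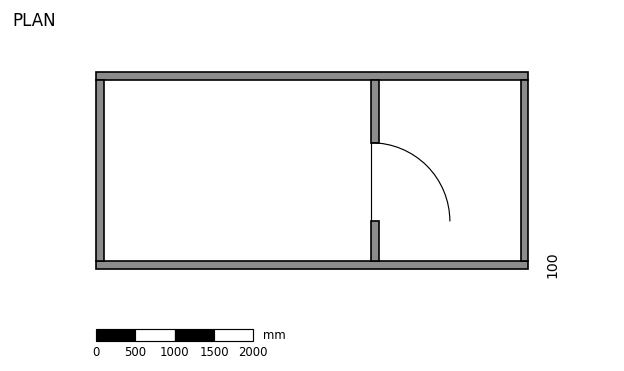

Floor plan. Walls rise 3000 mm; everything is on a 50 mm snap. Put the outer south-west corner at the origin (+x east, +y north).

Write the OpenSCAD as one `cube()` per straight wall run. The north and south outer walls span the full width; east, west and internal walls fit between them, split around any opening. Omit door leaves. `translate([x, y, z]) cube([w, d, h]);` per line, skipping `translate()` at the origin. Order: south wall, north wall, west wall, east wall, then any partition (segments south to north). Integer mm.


cube([5500, 100, 3000]);
translate([0, 2400, 0]) cube([5500, 100, 3000]);
translate([0, 100, 0]) cube([100, 2300, 3000]);
translate([5400, 100, 0]) cube([100, 2300, 3000]);
translate([3500, 100, 0]) cube([100, 500, 3000]);
translate([3500, 1600, 0]) cube([100, 800, 3000]);


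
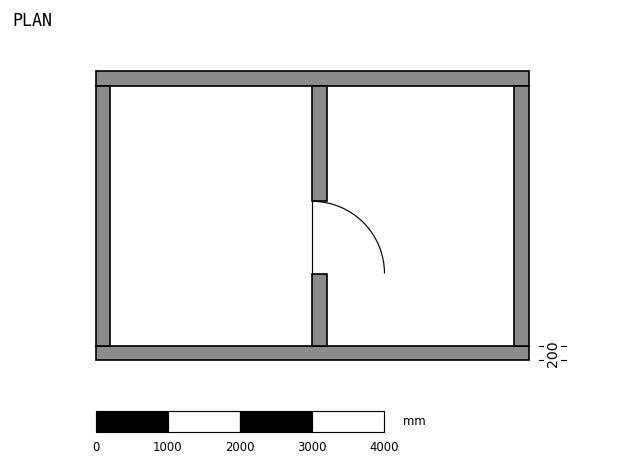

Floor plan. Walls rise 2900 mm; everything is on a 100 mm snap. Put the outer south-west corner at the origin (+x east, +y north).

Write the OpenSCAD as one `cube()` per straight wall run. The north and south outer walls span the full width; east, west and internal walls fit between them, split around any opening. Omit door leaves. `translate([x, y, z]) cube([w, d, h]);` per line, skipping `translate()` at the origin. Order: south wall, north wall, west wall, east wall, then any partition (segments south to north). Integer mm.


cube([6000, 200, 2900]);
translate([0, 3800, 0]) cube([6000, 200, 2900]);
translate([0, 200, 0]) cube([200, 3600, 2900]);
translate([5800, 200, 0]) cube([200, 3600, 2900]);
translate([3000, 200, 0]) cube([200, 1000, 2900]);
translate([3000, 2200, 0]) cube([200, 1600, 2900]);


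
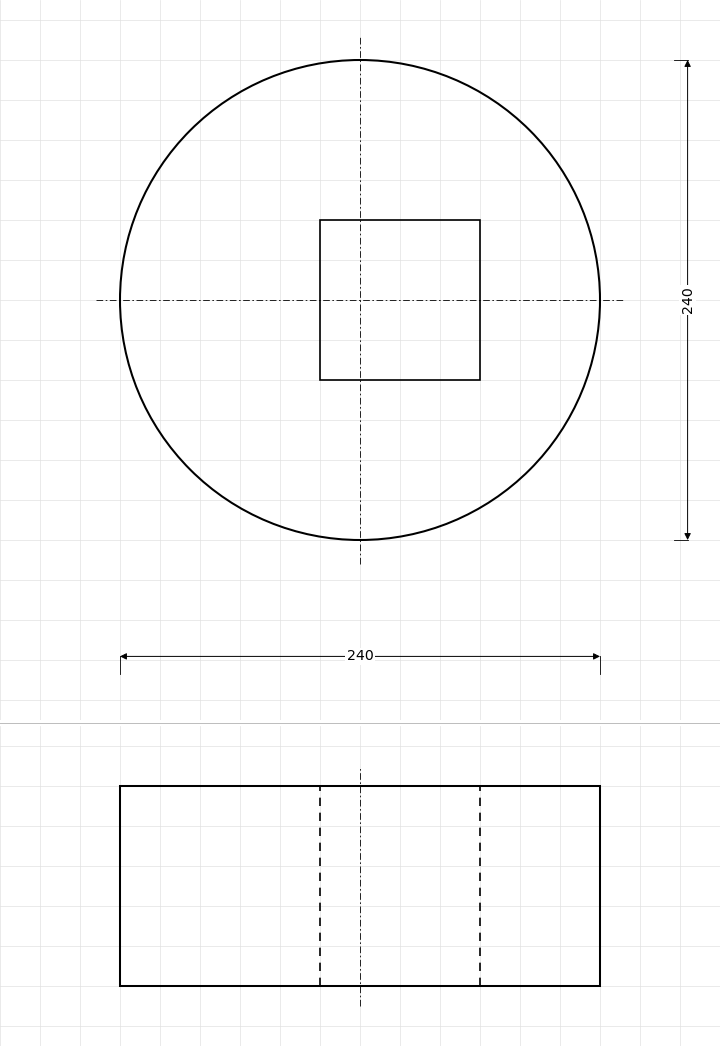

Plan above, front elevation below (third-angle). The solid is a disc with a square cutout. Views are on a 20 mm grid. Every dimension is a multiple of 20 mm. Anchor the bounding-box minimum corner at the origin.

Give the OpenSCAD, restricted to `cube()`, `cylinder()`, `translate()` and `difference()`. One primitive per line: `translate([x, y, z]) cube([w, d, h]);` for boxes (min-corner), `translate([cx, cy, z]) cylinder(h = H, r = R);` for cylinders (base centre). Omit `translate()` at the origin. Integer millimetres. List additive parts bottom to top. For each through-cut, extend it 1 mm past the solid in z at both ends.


difference() {
  translate([120, 120, 0]) cylinder(h = 100, r = 120);
  translate([100, 80, -1]) cube([80, 80, 102]);
}
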